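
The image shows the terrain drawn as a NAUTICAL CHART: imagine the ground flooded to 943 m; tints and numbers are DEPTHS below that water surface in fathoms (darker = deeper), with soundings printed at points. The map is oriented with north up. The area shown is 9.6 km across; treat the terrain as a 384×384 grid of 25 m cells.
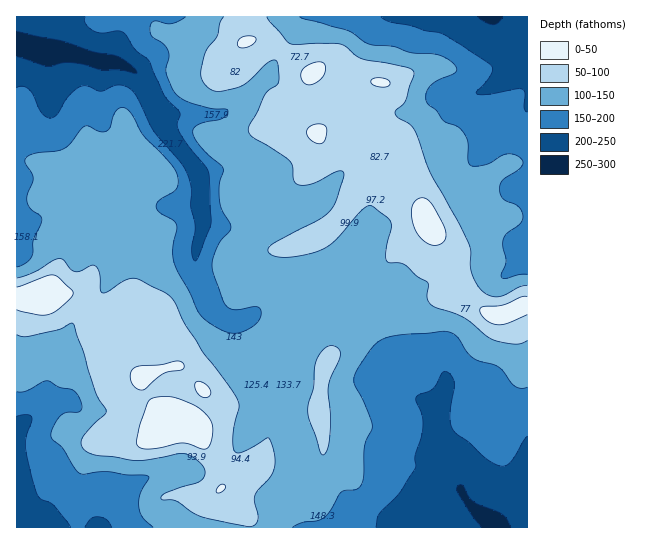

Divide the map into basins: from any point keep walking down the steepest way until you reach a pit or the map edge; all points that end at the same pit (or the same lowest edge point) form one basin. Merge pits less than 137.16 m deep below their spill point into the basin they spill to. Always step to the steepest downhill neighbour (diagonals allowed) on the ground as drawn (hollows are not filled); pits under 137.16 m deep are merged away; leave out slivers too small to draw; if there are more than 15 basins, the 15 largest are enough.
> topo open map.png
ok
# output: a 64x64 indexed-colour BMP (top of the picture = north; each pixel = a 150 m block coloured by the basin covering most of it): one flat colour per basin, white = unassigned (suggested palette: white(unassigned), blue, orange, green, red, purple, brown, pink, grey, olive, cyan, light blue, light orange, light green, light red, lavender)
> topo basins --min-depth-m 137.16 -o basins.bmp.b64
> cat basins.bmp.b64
<image width="64" height="64" href="data:image/bmp;base64,Qk12CAAAAAAAAHYAAAAoAAAAQAAAAEAAAAABAAQAAAAAAAAIAAATCwAAEwsAABAAAAAAAAAA////ALR3HwAOf/8ALKAsACgn1gC9Z5QAS1aMAMJ34wB/f38AIr28AM++FwDox64AeLv/AIrfmACWmP8A1bDFAEREREREREREREREREREQiIiIiIiIiIiIiIiIiIiIiIiRERERERERERERERERERCIiIiIiIiIiIiIiIiIiIiIiJERERERERERERERERERBESIiIiIiIiIiIiIiIiIiIiIkRERERERERERERERERBERESIiIiIiIiIiIiIiIiIiIiRERERERERERERERERBERERESIiIiIiIiIiIiIiIiIiJEREREREREREREREREERERERESIiIiIiIiIiIiIiIiIkREREREREREREREREERERERERIiIiIiIiIiIiIiIiIiREREREREREREREREQRERERERESIiIiIiIiIiIiIiIiJERERERERERERERERBERERERERIiIiIiIiIiIiIiIiIkRERERERERERERERBEREREREREiIiIiIiIiIiIiIiIiREREREREREREREREERERERERESIiIiIiIiIiIiIiIiJEREREREREREREREERERERERERIiIiIiIiIiIiIiIiIkREREREREREREREEREREREREREiIiIiIiIiIiIiIiIiREREREREREREQRERERERERERESIiIiIiIiIiIiIiIiJEREREREREREQRERERERERERERIiIiIiIiIiIiIiIiIkREREREREREQREREREREREREREiIiIiIiIiIiIiIiIiRERERERERERBERERERERERERESIiIiIiIiIiIiIiIiJERERERERERBERERERERERERERIiIiIiIiIiIiIiIiIkREREREREREEREREREREREREREiIiIiIiIiIiIiIiIiRERERERERBERERERERERERERESIiIiIiIiIiIiIiIiJERERERERBEREREREREREREREREiIiIiIiIiIiIiIiIkREREREQRERERERERERERERERESIiIiIiIiIiIiIiIiRERERERBERERERERERERERERERESIiIiIiIiIiIiIiJERERERBEREREREREREREREREREREiIiIiIiIiIiIiIkREREREEREREREREREREREREREREREiIiIiIiIiIiIiREREREQREREREREREREREREREREREREiIiIiIiIiIiJERERERBERERERERERERERERERERERERERIiIiIiIiIkRERERBERERERERERERERERERERERERERESIiIiMzMyRERERBEREREREREREREREREREREREREREREiIiMzMzMRERERERERERERERERERERERERERERERERERESMzMzMxERERERERERERERERERERERERERERERERERERMzMzMzEREREREREREREREREREREREREREREREREREREzMzMzMRERERERERERERERERERERERERERERERERERETMzMzMxERERERERERERERERERERERERERERERERERERMzMzMzERERERERERERERERERERERERERERERERERERMzMzMzMRERERERERERERERERERERERERERERERERERMzMzMzMxEREREREREREREREREREREREREREREREREREzMzMzMzEREREREREREREREREREREREREREREREREREzMzMzMzMREREREREREREREREREREREREREREREREREzMzMzMzMxERERERERERERERERERERERERERERERERETMzMzMzMzERERERERERERERERERERERERERERERERETMzMzMzMzMRERERERERERERERERERERERERERERERETMzMzMzMzMxERERERERERERERERERERERERERERERETMzMzMzMzMzERERERERERERERERERERERERERERERERMzMzMzMzMzMREREREREREREREREREREREREREREREREzMzMzMzMzMxERERERERERERERERERERERERERERERETMzMzMzMzMzERERERERERERERERERERERERERERERETMzMzMzMzMzMRERERERERERERERERERERERERERERERMzMzMzMzMzMxERERERERERERERERERERERERERERERMzMzMzMzMzMzERERERERERERERERERERERERERERERMzMzMzMzMzMzMRERERERERERERERERERERERERERERMzMzMzMzMzMzMxERERERERERERERERERERERERERERMzMzMzMzMzMzMzERERERERERERERERERERERERERERMzMzMzMzMzMzMzMRERERERERERERERERERERERERERETMzMzMzMzMzMzMxERERERERERERERERERERERERERERMzMzMzMzMzMzMzERERERERERERERERERERERERERERETMzMzMzMzMzMzMRERERERERERERERERERERERERETMzMzMzMzMzMzMzMxERERERERERERERERERERERETMzMzMzMzMzMzMzMzMzERERERERERERERERERERERETMzMzMzMzMzMzMzMzMzMRERERERERERERERERERERETMzMzMzMzMzMzMzMzMzMxERERERERERERERERERERETMzMzMzMzMzMzMzMzMzMzERERERERERERERERERERMzMzMzMzMzMzMzMzMzMzMzMREREREREREREREREREREzMzMzMzMzMzMzMzMzMzMzMxERERERERERERERERERETMzMzMzMzMzMzMzMzMzMzMz"/>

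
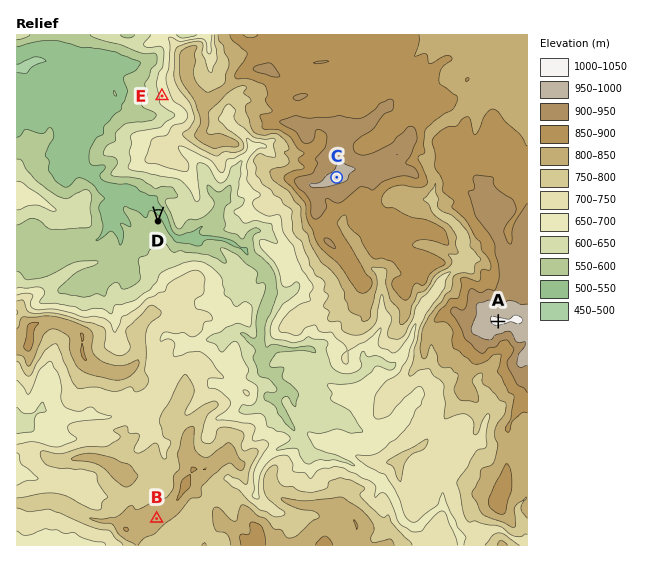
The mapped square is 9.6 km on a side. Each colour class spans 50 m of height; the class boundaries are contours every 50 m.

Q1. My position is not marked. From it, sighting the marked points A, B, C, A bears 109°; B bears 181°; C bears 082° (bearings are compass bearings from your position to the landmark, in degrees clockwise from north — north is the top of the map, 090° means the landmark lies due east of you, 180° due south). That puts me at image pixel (161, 204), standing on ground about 570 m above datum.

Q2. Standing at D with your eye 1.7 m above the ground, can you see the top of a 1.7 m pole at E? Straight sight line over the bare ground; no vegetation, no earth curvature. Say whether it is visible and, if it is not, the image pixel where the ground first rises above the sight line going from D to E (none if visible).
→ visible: false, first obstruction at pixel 159 188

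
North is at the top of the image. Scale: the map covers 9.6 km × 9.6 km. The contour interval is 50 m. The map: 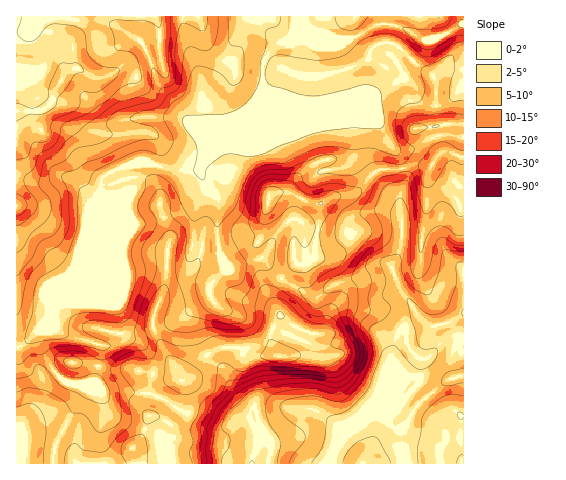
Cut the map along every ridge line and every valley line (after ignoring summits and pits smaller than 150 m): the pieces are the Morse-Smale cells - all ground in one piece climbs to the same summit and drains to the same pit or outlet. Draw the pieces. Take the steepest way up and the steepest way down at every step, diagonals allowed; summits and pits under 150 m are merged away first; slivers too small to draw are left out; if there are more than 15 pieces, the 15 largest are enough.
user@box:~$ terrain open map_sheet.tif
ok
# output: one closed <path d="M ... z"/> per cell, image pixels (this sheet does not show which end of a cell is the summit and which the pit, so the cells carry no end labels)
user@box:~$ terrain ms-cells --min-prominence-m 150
<path d="M463 24l-33 16-21-6-16 21 10 22-8 7-30 14-64 3-30-9-8-5-10 17-17 11-22 22-14 33-26 0-27-8-20 3 3 24-13 5-17-1 0 14-5 13-17 42-12 15-16 38-24 28-10 5 0 115 8 0 0-42 14-17 8-26 22-16 13 0 36 8 10-2 16 3 28 5 11 5 20-23 21-11 14 0 13 10 27-1-7-21 11-20-7-13 0-11 6-11 15-17 9 1 12-6 0-21 4-33 14-7 21-4 23-23 24-1 8-4 21 1 10-14-5-26 28-2z"/><path d="M463 124l-27 2 5 26-10 14-21-1-8 4-24 1-23 23-21 4-14 7-4 33 0 21-12 6-9-1-15 17-6 11 0 11 7 13-11 20 7 21-27 1-13-10-14 0-21 11-20 23-11-5-28-5-16-3-10 2-36-8-13 0-22 16-8 26-14 17 0 42 227 1 8-25 20-15 16-15 7-1 13 2 28 19 21-12 12-3 3-12 11-26 3-28 6-16 5-6 14-6 17 6 13-3 16-9z"/><path d="M463 16l-306 0 3 12 0 17-3 3-20 8-24 17-8 4-9 1-18-10-11 4-19 35-12 5-20-1 0 236 10-4 24-28 16-38 12-15 17-42 5-13 0-14 17 1 13-5-3-24 20-3 27 8 26 0 14-33 22-22 17-11 10-17 8 5 30 9 64-3 10-4 28-17-10-22 16-21 21 6 33-16z"/><path d="M463 315l-15 8-13 3-17-6-14 6-5 6-6 16-3 28-11 26-3 12-12 3-21 12-28-19-13-2-7 1-16 15-20 15-7 24 211 1z"/><path d="M155 16l-138 0-1 94 20 2 12-5 17-33 9-6 4 0 18 10 9-1 8-4 24-17 20-8 3-3 0-17z"/>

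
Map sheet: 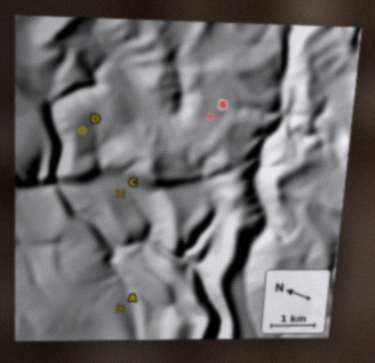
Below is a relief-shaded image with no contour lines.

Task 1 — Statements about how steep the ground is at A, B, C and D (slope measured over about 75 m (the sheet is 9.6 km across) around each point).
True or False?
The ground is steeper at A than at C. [True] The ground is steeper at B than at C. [False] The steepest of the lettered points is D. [False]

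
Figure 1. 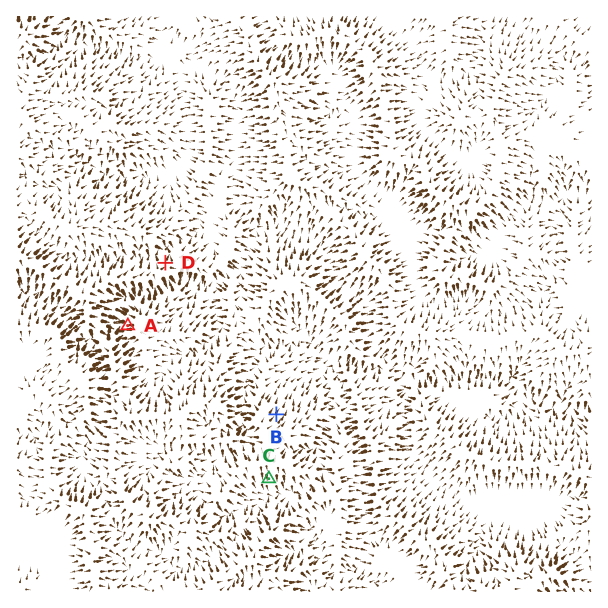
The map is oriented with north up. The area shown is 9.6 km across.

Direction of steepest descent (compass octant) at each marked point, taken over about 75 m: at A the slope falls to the W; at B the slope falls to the NE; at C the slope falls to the S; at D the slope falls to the NE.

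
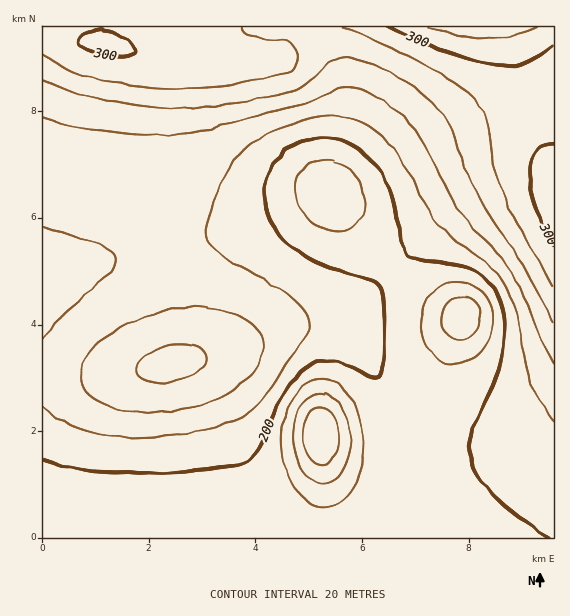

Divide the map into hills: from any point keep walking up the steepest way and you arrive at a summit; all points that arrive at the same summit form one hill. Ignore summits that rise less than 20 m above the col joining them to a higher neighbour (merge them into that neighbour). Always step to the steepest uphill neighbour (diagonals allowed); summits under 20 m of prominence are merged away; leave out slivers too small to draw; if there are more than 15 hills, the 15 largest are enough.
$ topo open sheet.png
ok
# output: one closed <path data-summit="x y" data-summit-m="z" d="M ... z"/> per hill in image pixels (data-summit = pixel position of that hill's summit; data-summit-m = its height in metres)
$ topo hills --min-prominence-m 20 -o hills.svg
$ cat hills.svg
<path data-summit="172 364" data-summit-m="264" d="M329 190l-46 23-51 18-116 26-48 14-26 12 1 232 30 7 32 16 217-1 1-80-2-22 63-13 15-5 13-10 19-26 31-62-2-4-36-20-20-16-34-35z"/><path data-summit="484 27" data-summit-m="332" d="M553 26l-236 1 2 10 19 31 5 19 0 29-13 55 0 21 40 52 34 35 32 24 26 14-31 64-19 26-13 10-15 5-63 13 2 22 0 81 231-1z"/><path data-summit="99 43" data-summit-m="302" d="M316 26l-273 0-1 255 74-24 116-26 51-18 45-22 3-27 12-48 0-29-5-19-19-31z"/>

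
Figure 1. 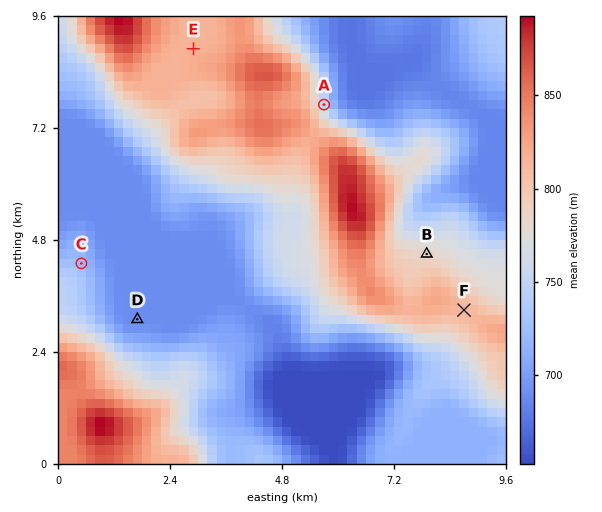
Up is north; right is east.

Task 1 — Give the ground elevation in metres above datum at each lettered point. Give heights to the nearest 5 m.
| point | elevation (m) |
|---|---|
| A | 750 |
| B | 785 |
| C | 725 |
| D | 690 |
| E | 815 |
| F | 815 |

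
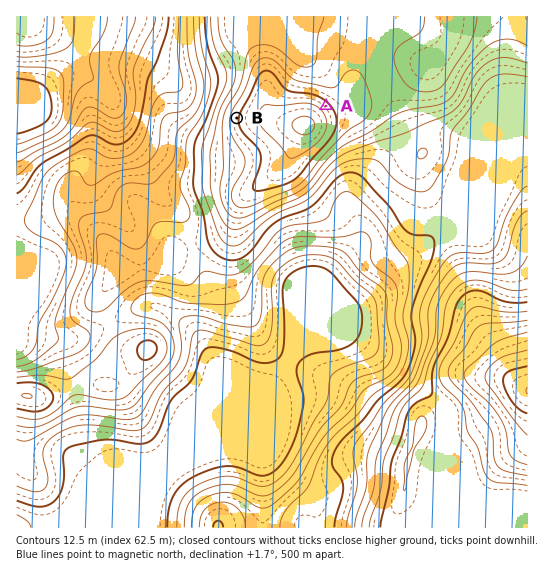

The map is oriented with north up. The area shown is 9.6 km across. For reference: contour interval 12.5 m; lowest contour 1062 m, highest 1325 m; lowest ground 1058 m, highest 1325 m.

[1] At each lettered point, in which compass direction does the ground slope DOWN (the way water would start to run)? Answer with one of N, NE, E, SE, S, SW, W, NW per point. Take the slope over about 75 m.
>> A NE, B W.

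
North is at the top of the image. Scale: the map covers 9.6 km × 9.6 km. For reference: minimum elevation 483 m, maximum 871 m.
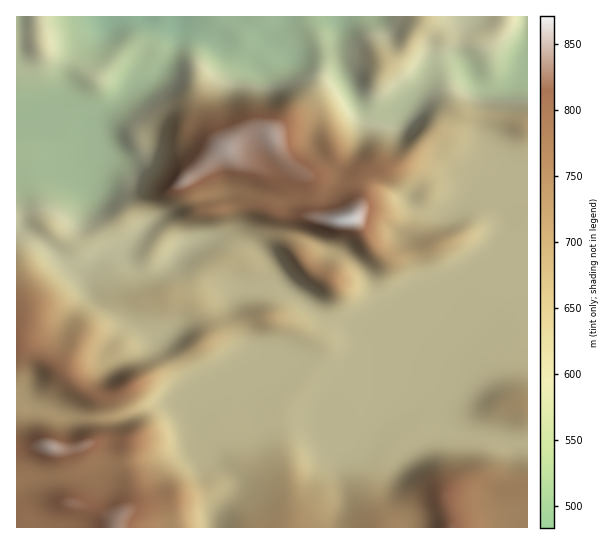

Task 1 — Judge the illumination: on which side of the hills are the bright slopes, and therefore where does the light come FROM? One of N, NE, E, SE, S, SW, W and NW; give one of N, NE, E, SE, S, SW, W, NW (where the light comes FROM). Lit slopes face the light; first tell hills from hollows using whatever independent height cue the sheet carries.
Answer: E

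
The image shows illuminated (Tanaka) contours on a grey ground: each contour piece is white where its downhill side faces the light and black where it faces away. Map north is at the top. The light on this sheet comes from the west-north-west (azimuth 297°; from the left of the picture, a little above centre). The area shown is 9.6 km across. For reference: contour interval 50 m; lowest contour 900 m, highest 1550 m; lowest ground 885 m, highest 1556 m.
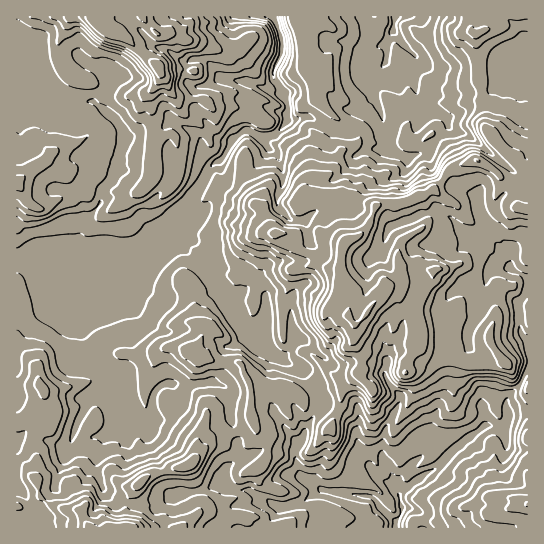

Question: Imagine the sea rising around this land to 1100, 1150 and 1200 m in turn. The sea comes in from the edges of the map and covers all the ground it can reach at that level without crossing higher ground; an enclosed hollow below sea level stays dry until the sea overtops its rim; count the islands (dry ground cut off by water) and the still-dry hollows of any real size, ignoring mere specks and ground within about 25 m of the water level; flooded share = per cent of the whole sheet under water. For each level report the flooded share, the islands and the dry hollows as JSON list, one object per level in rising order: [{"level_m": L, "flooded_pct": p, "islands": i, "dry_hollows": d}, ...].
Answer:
[{"level_m": 1100, "flooded_pct": 20, "islands": 0, "dry_hollows": 0}, {"level_m": 1150, "flooded_pct": 33, "islands": 0, "dry_hollows": 0}, {"level_m": 1200, "flooded_pct": 46, "islands": 0, "dry_hollows": 0}]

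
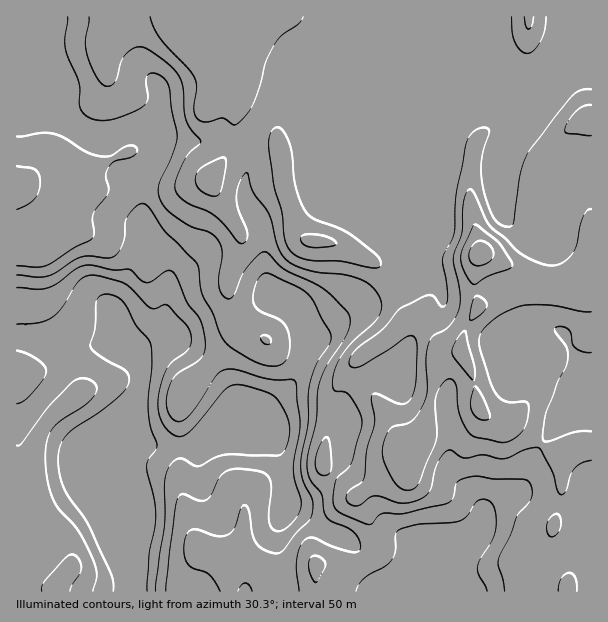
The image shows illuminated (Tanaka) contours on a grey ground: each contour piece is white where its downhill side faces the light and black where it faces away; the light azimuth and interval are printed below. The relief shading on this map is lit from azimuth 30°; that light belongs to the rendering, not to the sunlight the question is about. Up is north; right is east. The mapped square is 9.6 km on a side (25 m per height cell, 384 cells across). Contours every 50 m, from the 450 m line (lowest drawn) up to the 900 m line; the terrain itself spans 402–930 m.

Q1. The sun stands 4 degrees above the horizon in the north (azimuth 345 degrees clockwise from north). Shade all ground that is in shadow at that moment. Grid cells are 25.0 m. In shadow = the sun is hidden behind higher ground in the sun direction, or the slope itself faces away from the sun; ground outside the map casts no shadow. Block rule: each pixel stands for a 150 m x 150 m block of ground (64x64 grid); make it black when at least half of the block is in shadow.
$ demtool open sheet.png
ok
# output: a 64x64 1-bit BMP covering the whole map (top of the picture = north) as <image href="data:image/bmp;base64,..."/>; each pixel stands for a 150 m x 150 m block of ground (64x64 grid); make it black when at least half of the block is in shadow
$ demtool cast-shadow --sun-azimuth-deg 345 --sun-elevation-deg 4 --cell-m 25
<image width="64" height="64" href="data:image/bmp;base64,Qk0+AgAAAAAAAD4AAAAoAAAAQAAAAEAAAAABAAEAAAAAAAACAAATCwAAEwsAAAIAAAAAAAAA////AAAAAAADgAAAAf/gAAOAAAAB/+AAAAAAAAP/4AAAAAAAA//gGAAAAAAH/+AcAAAAAA//+B8AAAAAH///DgAAAAA///+AAAAAAB///8AAAAAID///wAAAAADh///gA4AAAOB//+AHwAAAYB//4w/ACAAAD//nD+AcAAAP/8cP8D4EAAf/wx/wfh4AAz/AD/j/PgACP+AP/P/+AAA/4Af8f/8AAABwA/w//gABgHAM/h/+AAGAMA5+D/4MAYAAH/4H/w+BwwAf/gP+B8HHAB/+A/5D4Y+BP/8B/vHwH4M//8DA+HAfj///4AH8MD+////wAf4AP/////gD/wAf////2D//gA/////A//+AD4D//8D//4AfwP//wP//gD/D//v8//+APwP/+f///wA8AP/4///8AAgAD/x/ceAAAAABDn8AAAAAAAAO/wAAAAAAAD7/AAAAAAAAfv8QAAAAAAA+f4AAAAAAAAQPwAAAAAAAAAHAAAAAAAAAAcAAAAgwAAAAwAAACBEAAADgAAAcDwAABGAAAAwPAAAOYAAADgcAeB5gAAAAAwD4DvAAAAAAAHwAcAAAAAAAO8BwAAAAAAA34DgAAAAgAC/gHAAAAHAAD+AeAAAAcAAf4A4AAADwAB/ADwAAAPAAH4AfAAAA8AAeAB+AAADwAAwADwAAAHAAAAAGAAAAIA=="/>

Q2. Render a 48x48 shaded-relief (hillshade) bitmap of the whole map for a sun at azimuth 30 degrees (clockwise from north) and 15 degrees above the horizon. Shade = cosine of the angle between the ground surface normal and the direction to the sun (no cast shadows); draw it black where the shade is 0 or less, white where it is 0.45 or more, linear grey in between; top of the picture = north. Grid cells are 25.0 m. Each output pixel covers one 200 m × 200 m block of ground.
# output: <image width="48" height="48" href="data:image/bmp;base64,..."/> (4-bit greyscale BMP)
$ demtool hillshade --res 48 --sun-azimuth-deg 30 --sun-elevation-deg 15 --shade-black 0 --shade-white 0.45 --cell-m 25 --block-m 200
<image width="48" height="48" href="data:image/bmp;base64,Qk32BAAAAAAAAHYAAAAoAAAAMAAAADAAAAABAAQAAAAAAIAEAAATCwAAEwsAABAAAAAAAAAAAAAAABEREQAiIiIAMzMzAERERABVVVUAZmZmAHd3dwCIiIgAmZmZAKqqqgC7u7sAzMzMAN3d3QDu7u4A////AJmZmazJVWd4iIiIZGiZiIiZmZh1R6h5zJqZms3JZVZ4iIiIZWmZmIiZmZh1WKmKzJqprO7IZVZ4iIiadou7qHiZmZiHeaiKy5mZvv2oZlZ4mZm7mL7clomZmZmIiZd4mZmZv/yYdlaKqprMqs2nVZqIiIiIiId4iJmJ39uYdkaruZrMu6hCJpdWZniHeIeJmJmK7smIdUe7qJq7mXQhNmMjRWiHaIiZmZic7aiIZEi7mJq6ljI0Z0IjVoh1aIiImYit25iHZFm7mKu6gwJol0NGiZhlZ4d4mYi9yYiHZnq6ms3bcgOKllVoqoZVVnZomYm8qYiHd5u6rN7cczaZdVaJmGVUVmVnh4m7mYiIiImqrMzLdFiYdmeJmGVERVZ4h5mpiIiZh1aJmamZdViYd3iaqXUzRWiaqomYdniIdCNomZmYZFeYd3q6unQ0Z4mqu4mYZmeIYyNomZmYU0aIZYu6umNYq6qpmYmZh3d3ZDV4iZmGREV3Vay5qWWM3bqZmIiZmZiIdViYiHZURVZ2WLuYiGau7LqZmYmZqruphnm6hkIiRmdlaamGZla+yqqZmaqqvMy5h4u6hTIjV3d2aImGVkbNqZmZmLu7u7uph5u5dTM1iYiIh3h1Z2nsmYiZh7qqqqmZh4mGVUVpupiJqYd1eZvamYmqh4iIiZmYdnZURWes24Zoq6h2m6qYiIqod2Z3iZmXVWUzRYve2nRXmpmIq5h2d3d1VWZ4mZmFRWQzRpzcuFRXiHiquod4d2VUVWZniYdTNmRERpu6hTNXZViqqWWamHZniDNGd1MSNmVVZ5qWMRJFQ1iqp0R4h3eJmQE0VBATVmVWeIhzAAIzI3qqliJFZ5u6hzRVQgFGeHVWd3dRAAIiSLuZhjNHrO7Ll3d3VEaImGVWZWdiATVYvcqZiGad/+yql5iId4mpl1RVRHlzNpve7KmZmHff/qmYh4iJmaqphTRENJtzWt/+uZmZmFbf+nmYd4iZmZmYZDNDN7pUa+26mZmZl1bvyImYiIiZqZiIZDQzSbdEfMqZmZmZmGjul4mYeJmZqpmYdmVVepdWnKmZmZmZmHnch4iHeamZqpmYh4d4mpdnm6mZmZmZmHnLh4iHm6qqqqmIiIiKuphnm5mZmZmZmHiqmIh5qru7u6mZmYiaqphnq5mZmZmZmXiZmJmIh7u7upmZqYd3iIh4u5mZmZmZmYmpiJmXZaqqmYiJmXU0V4iKupmZmZmZmYm6mZmYZZmZh3d4iHQkZ3iauZmZmZmZmZmrqZmZiJmZh2Z4iHRHmIiaqZmZmZmZmZmZmZmaq5mZh2Z5mXRYmJmZmZmZmZmZmZmZmZmZvJmZhlaamFNImJqZmZmZmZmZmZmZmYmZq5mYdVeZhSFYmZmZmZmZmZmZmZmZmHiZmpmYZWiIYxN5mYiYmImZmZmZmZmZhleYiJmYZnh2U0eZmHeIiImZmZmZmZmZhFeYeZmYd3d3ZXmZmHd4d4iZmZmZmZmZdGmYmpmYh3d3ZomZiHd3eImZmZmZmZmYdWmpqg=="/>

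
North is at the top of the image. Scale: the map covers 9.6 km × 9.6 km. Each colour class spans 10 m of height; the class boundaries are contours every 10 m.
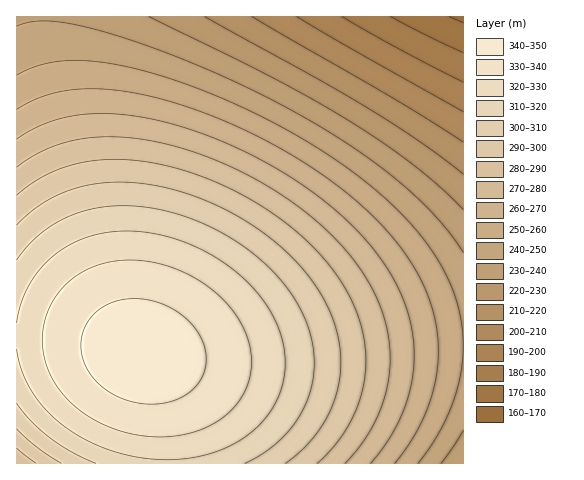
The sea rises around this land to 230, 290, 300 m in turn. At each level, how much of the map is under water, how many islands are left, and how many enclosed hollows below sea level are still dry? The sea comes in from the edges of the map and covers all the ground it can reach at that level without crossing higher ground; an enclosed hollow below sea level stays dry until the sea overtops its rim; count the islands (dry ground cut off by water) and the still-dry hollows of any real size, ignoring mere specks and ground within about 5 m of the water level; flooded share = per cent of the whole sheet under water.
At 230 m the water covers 13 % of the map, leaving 0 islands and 0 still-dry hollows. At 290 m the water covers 54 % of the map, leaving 0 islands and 0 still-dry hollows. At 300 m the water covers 61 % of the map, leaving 0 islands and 0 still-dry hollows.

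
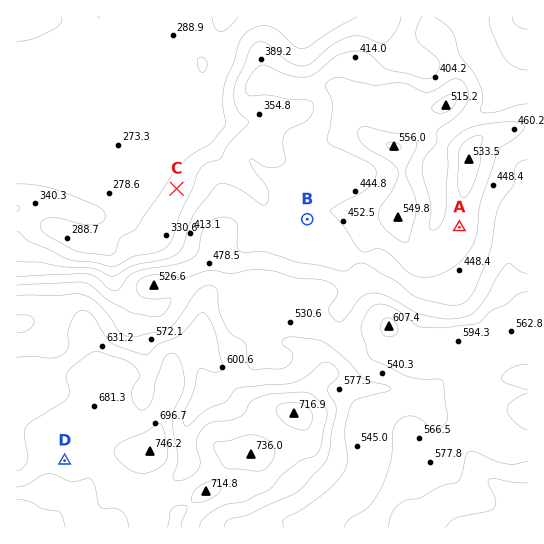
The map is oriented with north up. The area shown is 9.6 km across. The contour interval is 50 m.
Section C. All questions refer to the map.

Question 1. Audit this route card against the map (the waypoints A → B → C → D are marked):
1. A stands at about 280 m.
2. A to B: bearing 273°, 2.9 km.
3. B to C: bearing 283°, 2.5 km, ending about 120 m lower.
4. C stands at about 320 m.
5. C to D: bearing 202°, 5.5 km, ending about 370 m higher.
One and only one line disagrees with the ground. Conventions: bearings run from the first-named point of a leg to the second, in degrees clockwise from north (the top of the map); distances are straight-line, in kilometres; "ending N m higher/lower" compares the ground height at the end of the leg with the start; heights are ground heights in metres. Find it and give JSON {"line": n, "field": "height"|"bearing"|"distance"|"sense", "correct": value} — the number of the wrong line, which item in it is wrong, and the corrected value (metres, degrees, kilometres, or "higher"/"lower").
{"line": 1, "field": "height", "correct": 490}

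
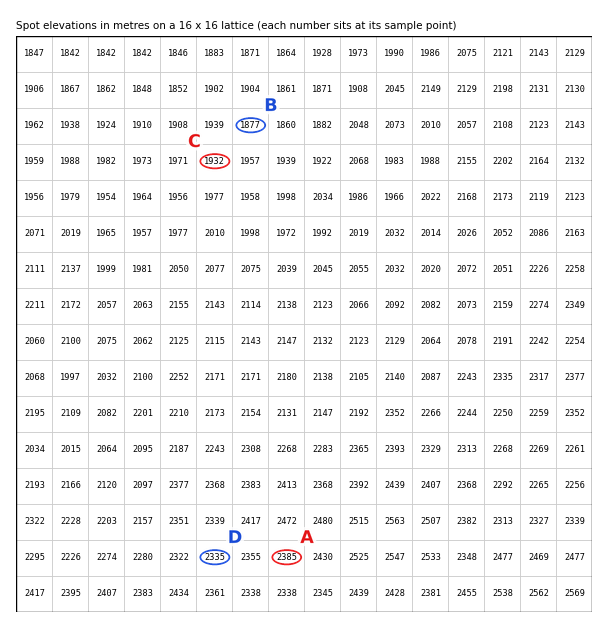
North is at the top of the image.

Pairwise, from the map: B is lower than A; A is higher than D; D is higher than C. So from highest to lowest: A D C B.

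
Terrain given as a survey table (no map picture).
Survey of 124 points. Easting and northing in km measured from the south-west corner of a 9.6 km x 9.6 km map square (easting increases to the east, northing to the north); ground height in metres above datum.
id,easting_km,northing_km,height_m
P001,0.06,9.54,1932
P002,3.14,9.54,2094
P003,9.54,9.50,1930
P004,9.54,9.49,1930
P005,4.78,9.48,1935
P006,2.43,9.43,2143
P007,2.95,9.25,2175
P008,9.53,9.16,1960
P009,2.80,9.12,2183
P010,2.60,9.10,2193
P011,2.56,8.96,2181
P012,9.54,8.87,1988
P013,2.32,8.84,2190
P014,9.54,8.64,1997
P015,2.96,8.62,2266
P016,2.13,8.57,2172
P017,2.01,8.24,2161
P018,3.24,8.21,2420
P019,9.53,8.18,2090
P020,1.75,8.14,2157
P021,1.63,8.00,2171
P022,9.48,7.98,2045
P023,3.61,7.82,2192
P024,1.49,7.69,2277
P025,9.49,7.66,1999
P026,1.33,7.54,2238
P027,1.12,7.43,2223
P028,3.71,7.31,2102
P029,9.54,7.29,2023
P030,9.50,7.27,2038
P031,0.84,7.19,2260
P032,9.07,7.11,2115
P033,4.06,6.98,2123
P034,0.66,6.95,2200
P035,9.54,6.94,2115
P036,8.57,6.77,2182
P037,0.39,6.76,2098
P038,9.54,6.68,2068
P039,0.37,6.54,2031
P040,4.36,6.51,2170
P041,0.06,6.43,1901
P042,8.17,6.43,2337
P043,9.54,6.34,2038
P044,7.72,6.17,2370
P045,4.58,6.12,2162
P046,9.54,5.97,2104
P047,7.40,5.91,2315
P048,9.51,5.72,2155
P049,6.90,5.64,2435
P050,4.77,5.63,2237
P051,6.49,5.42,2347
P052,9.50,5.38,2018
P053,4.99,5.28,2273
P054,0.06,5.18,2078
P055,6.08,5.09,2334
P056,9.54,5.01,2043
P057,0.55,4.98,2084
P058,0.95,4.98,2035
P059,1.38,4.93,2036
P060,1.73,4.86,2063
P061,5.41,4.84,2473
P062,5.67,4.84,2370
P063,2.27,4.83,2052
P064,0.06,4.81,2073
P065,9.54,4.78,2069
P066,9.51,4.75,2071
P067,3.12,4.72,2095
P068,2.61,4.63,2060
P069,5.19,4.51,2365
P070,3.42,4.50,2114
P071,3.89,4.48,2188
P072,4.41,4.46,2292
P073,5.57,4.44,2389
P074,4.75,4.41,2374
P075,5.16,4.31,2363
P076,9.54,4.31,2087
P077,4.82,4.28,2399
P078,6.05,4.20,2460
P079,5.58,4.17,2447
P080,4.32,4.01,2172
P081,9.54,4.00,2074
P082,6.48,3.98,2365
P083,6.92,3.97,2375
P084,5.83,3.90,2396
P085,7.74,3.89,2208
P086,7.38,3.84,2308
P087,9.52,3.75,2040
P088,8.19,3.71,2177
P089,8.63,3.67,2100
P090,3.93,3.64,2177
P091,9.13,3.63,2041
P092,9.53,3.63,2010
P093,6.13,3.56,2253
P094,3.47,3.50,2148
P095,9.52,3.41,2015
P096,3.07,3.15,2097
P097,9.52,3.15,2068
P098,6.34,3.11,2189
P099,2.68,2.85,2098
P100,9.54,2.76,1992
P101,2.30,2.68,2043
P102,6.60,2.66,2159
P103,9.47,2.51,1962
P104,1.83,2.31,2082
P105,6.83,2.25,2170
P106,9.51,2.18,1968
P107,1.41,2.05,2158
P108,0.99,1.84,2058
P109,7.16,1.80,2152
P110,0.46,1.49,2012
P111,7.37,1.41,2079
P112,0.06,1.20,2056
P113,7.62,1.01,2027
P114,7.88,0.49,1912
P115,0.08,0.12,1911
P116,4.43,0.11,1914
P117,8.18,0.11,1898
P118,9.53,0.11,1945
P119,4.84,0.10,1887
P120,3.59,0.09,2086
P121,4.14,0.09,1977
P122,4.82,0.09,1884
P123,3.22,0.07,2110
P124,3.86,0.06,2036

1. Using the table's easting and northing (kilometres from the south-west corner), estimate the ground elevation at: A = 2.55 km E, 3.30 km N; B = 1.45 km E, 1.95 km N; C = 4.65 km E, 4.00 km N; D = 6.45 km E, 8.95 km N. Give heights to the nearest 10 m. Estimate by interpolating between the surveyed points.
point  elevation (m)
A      1990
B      2190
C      2270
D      1940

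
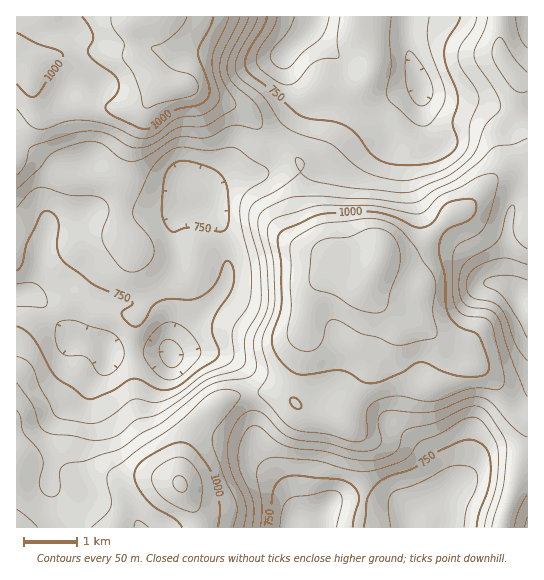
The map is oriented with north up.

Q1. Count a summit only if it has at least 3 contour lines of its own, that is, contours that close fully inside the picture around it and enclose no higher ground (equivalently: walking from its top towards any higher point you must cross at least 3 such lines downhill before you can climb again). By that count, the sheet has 1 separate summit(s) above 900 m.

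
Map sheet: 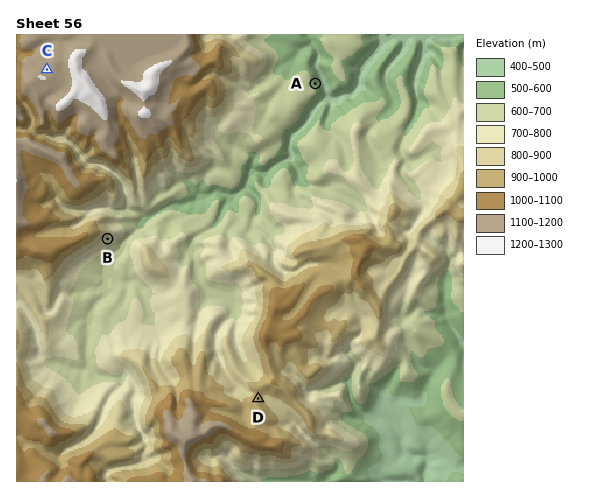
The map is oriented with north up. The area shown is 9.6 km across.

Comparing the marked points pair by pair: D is above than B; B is below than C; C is above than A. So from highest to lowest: C D B A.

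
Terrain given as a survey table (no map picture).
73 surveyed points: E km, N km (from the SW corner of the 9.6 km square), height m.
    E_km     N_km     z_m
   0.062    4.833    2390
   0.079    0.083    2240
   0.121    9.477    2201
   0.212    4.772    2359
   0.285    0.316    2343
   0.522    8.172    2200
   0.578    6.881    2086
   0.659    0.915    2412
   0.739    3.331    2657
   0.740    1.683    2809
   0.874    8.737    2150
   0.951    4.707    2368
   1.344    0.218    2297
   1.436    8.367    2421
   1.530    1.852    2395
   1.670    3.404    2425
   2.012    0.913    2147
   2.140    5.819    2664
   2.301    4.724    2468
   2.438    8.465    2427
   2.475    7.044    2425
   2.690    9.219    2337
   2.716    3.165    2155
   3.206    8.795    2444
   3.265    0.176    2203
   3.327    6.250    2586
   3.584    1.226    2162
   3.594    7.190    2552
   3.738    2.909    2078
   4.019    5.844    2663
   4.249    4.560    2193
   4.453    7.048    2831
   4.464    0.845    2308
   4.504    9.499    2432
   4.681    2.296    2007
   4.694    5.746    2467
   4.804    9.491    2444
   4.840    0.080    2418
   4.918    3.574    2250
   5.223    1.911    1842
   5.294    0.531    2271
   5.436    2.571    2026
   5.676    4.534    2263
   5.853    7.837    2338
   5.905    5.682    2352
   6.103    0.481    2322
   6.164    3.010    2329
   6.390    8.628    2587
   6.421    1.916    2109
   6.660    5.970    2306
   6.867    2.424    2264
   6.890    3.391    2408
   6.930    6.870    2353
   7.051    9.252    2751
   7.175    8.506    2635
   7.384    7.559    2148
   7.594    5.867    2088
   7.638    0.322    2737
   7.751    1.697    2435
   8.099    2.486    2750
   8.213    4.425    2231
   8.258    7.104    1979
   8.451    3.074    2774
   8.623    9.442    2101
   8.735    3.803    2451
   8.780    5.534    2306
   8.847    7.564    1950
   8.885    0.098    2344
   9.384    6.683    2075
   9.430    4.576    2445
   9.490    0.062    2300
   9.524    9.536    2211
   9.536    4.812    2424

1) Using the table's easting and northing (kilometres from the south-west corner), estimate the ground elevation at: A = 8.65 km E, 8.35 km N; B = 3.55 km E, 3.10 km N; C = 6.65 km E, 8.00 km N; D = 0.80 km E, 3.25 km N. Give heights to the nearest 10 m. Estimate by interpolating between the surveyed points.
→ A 2030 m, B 2080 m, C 2480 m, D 2610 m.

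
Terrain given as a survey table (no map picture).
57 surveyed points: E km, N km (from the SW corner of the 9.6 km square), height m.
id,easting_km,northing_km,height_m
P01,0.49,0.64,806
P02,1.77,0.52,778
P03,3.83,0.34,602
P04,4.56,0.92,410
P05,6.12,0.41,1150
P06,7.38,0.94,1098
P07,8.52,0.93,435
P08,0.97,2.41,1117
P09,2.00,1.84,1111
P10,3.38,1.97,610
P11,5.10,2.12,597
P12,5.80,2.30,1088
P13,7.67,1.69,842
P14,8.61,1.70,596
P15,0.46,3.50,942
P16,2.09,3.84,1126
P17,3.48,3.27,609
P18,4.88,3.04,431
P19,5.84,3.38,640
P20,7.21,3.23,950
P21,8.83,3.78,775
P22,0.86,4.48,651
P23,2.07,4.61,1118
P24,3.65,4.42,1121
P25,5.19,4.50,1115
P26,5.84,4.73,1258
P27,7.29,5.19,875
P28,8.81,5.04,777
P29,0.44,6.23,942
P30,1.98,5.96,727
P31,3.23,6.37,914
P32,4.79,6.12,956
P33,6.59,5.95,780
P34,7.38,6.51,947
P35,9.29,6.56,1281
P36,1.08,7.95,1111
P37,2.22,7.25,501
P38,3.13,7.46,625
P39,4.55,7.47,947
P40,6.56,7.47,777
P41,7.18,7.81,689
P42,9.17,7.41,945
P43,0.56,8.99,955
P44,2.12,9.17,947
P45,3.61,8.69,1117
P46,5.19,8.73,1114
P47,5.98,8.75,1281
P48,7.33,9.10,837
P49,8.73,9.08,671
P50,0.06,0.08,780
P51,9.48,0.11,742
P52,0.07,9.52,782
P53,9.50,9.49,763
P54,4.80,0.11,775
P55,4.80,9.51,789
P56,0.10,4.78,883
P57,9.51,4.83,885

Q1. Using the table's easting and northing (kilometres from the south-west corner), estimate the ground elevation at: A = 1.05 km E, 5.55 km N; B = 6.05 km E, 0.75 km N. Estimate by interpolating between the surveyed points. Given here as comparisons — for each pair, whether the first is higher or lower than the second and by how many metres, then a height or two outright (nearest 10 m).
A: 490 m lower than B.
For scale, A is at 630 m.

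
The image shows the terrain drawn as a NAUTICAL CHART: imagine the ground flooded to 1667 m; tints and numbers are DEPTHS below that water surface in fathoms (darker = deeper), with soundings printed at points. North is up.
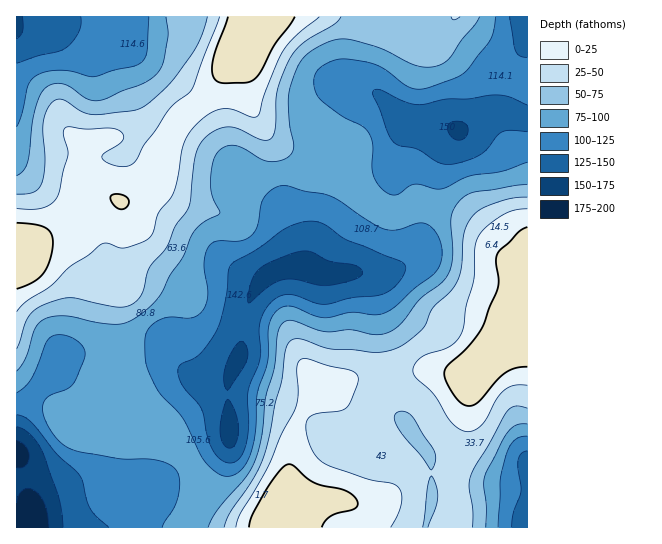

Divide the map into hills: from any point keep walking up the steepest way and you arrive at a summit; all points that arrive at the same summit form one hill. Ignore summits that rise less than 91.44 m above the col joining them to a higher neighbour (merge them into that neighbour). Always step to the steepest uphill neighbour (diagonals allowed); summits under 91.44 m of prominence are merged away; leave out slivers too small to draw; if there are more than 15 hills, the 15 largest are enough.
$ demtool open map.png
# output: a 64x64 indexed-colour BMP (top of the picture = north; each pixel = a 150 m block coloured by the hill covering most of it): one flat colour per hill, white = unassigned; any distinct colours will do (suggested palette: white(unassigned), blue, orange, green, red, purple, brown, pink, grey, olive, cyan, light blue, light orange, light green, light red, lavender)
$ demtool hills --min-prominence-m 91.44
<image width="64" height="64" href="data:image/bmp;base64,Qk12CAAAAAAAAHYAAAAoAAAAQAAAAEAAAAABAAQAAAAAAAAIAAATCwAAEwsAABAAAAAAAAAA////ALR3HwAOf/8ALKAsACgn1gC9Z5QAS1aMAMJ34wB/f38AIr28AM++FwDox64AeLv/AIrfmACWmP8A1bDFABEzMzMzMzMzMzMzMzMzMzMzMzMzMzMzMzMyIiIiIiIiETMzMzMzMzMzMzMzMzMzMzMzMzMzMzMzMzMiIiIiIiIRMzMzMzMzMzMzMzMzMzMzMzMzMzMzMzMzMyIiIiIiIhERMzMzMzMzMzMzMzMzMzMzMzMzMzMzMzMzIiIiIiIiEREREzMzMzMzMzMzMzMzMzMzMzMzMzMzMzMiIiIiIiIREREREREREREzMzMzMzMzMzMzMzMzMzMzMyIiIiIiIhERERERERERERMzMzMzMzMzMzMzMzMzMzMzIiIiIiIiERERERERERERERMzMzMzMzMzMzMzMzMzMzMiIiIiIiIRERERERERERERERMzMzMzMzMzMzMzMzMzMyIiIiIiIhERERERERERERERETMzMzMzMzMzMzMzMzMyIiIiIiIiERERERERERERERERETMzMzMzMzMzMzMzMzIiIiIiIiIREREREREREREREREREzMzMzMzMzMzMzMzIiIiIiIiIhERERERERERERERERETMzMzMzMzMzMzMzIiIiIiIiIiERERERERERERERERERMzMzMzMzMzMzMzIiIiIiIiIiIREREREREREREREREREzMzMzMzMzMzMzIiIiIiIiIiIhERERERERERERERERETMzMzMzMzMzMzMiIiIiIiIiIiERERERERERERERERERMzMzMzMzMzMzMiIiIiIiIiIiIREREREREREREREREREzMzMzMzMzMzMyIiIiIiIiIiIhERERERERERERERERETMzMzMzMzMzMzIiIiIiIiIiIiERERERERERERERERERMzMzMzMzMzMzMiIiIiIiIiIiIRERERERERERERERERETMzMzMzMzMzMyIiIiIiIiIiIhERERERERERERERERERMzMzMzMzMzMzIiIiIiIiIiIiEREREREREREREREREREzMzMzMzMzMzMiIiIiIiIiIiIRERERERERERERERERETMzMzMzMzMzMyIiIiIiIiIiIhERERERERERERERERERMzMzMzMzMzMyIiIiIiIiIiIiEREREREREREREREREREzMzMzMzMzMzIiIiIiIiIiIiIRERERERERERERERERERMzMzMzMzMzMiIiIiIiIiIiIhEREREREREREREREREREzMzMzMzMzMyIiIiIiIiIiIiERERERERERERERERERETMzMzMzMzMzIiIiIiIiIiIiIREREREREREREREREREREzMzMzMzMzMiIiIiIiIiIiIhERERERERERERERERERETMzMzMzMzMyIiIiIiIiIiIiEREREREREREREREREREREzMzMzMzMyIiIiIiIiIiIiIRERERERERERERERERERERETMREREREREiIiIiIiIiIhEREREREREREREREREREREREREREREREREiIiIiIiIiERERERERERERERERERERERERERERERERESIiIiIiIiIRERERERERERERERERERERERERERERERERIiIiIiIiIhEREREREREREREREREREREREREREREREREiIiIiIiIiEREREREREREREREREREREREREREREREREiIiIiIiIiIRERERERERERERERERERERERERERERERESIiIiIiIiIhERERERERERERERERERERERERERERERESIiIiIiIiIiERERERERERERERERERERERERERERERERIiIiIiIiIiIREREREREREREREREREREREREREREREREiIiIiIiIiIhEREREREREREREREREREREREREREREREiIiIiIiIiIiERERERERERERERERERERERERERERERESIiIiIiIiIiIRERERERERERERERERERERERERERERERIiIiIiIiIiIhEREREREREREREREREREREREREREREREiIiIiIiIiIiERERERERERERERERERERERERERERERESIiIiIiIiIiIREREREREREREREREREREREREREREREREiIiIiIiIiIhERERERERERERERERERERERERERERERESIiIiIiIiIiERERERERERERERERERERERERERERERERIiIiIiIiIiIREREREREREREREREREREREREREREREREREREREiIiIhERERERERERERERERERERERERERERERERERERERIiIhERERERERERERERERERERERERERERERERERERERERERERERERERERERERERERERERERERERERERERERERERERERERERERERERERERERERERERERERERERERERERERERERERERERERERERERERERERERERERERERERERERERERERERERERERERERERERERERERERERERERERERERERERERERERERERERERERERERERERERERERERERERERERERERERERERERERERERERERERERERERERERERERERERERERERERERERERERERERERERERERERERERERERERERERERERERERERERERERERERERERERERERERERERERERERERERERERERERERERERERERERERERERERERERERERERERERERERERERERERERERERERERERERERERERERERERERERERERERERERERERERERERERERERERERERERERERERERERER"/>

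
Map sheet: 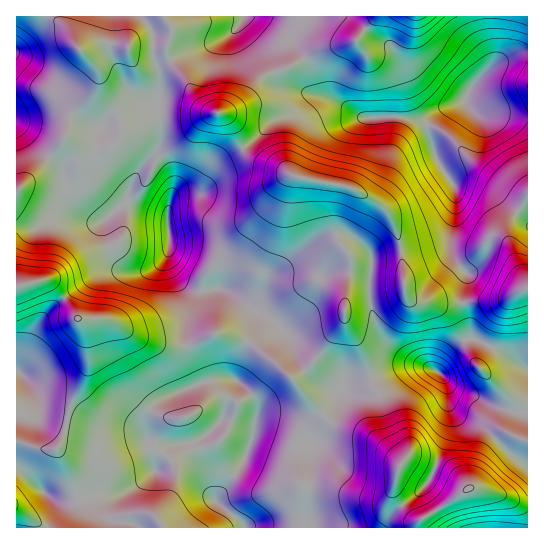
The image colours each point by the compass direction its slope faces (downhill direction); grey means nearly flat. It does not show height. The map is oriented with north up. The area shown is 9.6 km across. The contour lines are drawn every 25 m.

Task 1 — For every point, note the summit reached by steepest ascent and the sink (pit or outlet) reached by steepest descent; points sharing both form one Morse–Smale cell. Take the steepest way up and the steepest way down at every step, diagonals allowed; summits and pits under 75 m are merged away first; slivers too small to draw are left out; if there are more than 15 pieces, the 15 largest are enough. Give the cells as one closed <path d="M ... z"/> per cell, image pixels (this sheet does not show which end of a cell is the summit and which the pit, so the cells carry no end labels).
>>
<path d="M59 16l-43 1 0 108 29 30 14 11 10 33 17 18 8 4 8 0 20-16 7-1 0-3 1 4 3-1 1 3 1-2 8 6 22 4 3 4 1 14-1 28 8 16 10 10 8 4 9 1 22-3 21 15 10 10 0 9-7 19 42 35 8-2 16-14 29-40 1-27 6-35-12-17-4-12 0-24 4-20-2-2-39-7-47-20-8-8-14-30-7-6-13-2-13-12-11-20-14-17-5-15-27 1-38-5-16 6-6 0z"/><path d="M474 339l-9 1-7 4-13 13-8 15-11-5-16-2-60 18-13 12-4 10-27 23-8 0-23-8-13 0-7 4 2-9-1-12-4-8-19-16-15 0-27 8-32 13-10 10-4 9 0 14 7 20 3 18-13 12-20 10-20 0-15 6-24 2-8-1-9-5-21-22-8-4-1 40 11 7 6 6 2 6 382 0 3-7-7-4-12-11-6-12 0-12 4-15 8-10 39 14 12 8 8 9 4 0 10-30 14-19 12-7 15 7 7 0 0-69-23-17z"/><path d="M254 16l-90 1 8 12-5 16 0 8 4 9 14 17 11 20 9 9 6 4 11 1 7 6 14 30 8 8 47 20 51 10 29 16 11 11 4 8 8 28 3 39 4 9 5 3 18 0 11 3 57-3 29-15-1-169-16-2-30 0-7-3-8-11-20 6-23 14-20-4-41 0-17-12-27-10-5-8-4-18-12-20-15-16z"/><path d="M343 185l-4 0-2 5-2 16 0 24 4 12 12 17-6 35-1 27-29 40-10 10-11 6-8-4-32-28-6-2-12 28-1 8 17 16 4 8 1 12-2 9 7-4 13 0 23 8 8 0 27-23 4-10 13-12 60-18 16 2 11 5 8-15 13-13 11-5 12 2 24 12 21 16 2 0-1-82-28 14-30 0-15 3-41-3-8-7-5-51-11-29-15-14z"/><path d="M17 125l0 162 30-7 16 15 15 24 27 0 32 18 21 7 16 3 13-2 28-12 34 9 7-19 0-9-3-4-28-21-26 3-13-5-13-14-5-12-1-8-10 14-8 4-16 1-7-3-10-10-5-10-7-20 0-8-10 0-8-4-14-14-5-9-4-20-4-8-14-11z"/><path d="M105 319l-25 0 7 15 1 33-4 12-13 24-6 27-6 16-5 3-11 0-24-8-3 1 0 27 9 4 21 22 9 5 26 0 21-7 20 0 27-16 6-6-3-18-7-20 0-14 4-9 10-10 32-13 27-8 16 1 6-19 8-16-1-4-32-8-28 12-22 0-28-8z"/><path d="M490 16l-235 1 27 16 15 16 12 20 4 18 5 8 27 10 17 12 41 0 20 4 23-14 19-6 8-16 20-22 2-13-4-16z"/><path d="M47 280l-24 4-7 3 0 84 8 6 7 16-4 12-6 7-5 2 0 27 21 7 17 1 5-3 4-8 8-35 16-30 1-28-5-23-7-5-19-28z"/><path d="M506 432l-12 7-9 10-8 16-7 23-4 0-17-16-34-13-8-2-6 6-5 12-1 19 6 12 12 11 8 2-4 4 1 5 110-1 0-86z"/><path d="M527 16l-36 1 0 17 4 25-4 8-18 18-6 10-2 6 9 11 7 3 47 2z"/><path d="M158 105l-12 7-33 8-13 9-5 25 1 8 4 8 25 23 2 6 8-21 8-12 14-15 3-6z"/><path d="M129 204l-7 1-17 14-1 10 12 30 10 10 7 3 16-1 8-4 11-14 0-34-5-4-20-4z"/><path d="M163 16l-102 0-1 2 19 31 6 0 16-6 38 5 24 0 4-2 5-15-3-8z"/><path d="M18 372l-2 1 1 40 4-1 6-7 4-12-4-12z"/><path d="M17 509l-1 18 18 1-1-6z"/>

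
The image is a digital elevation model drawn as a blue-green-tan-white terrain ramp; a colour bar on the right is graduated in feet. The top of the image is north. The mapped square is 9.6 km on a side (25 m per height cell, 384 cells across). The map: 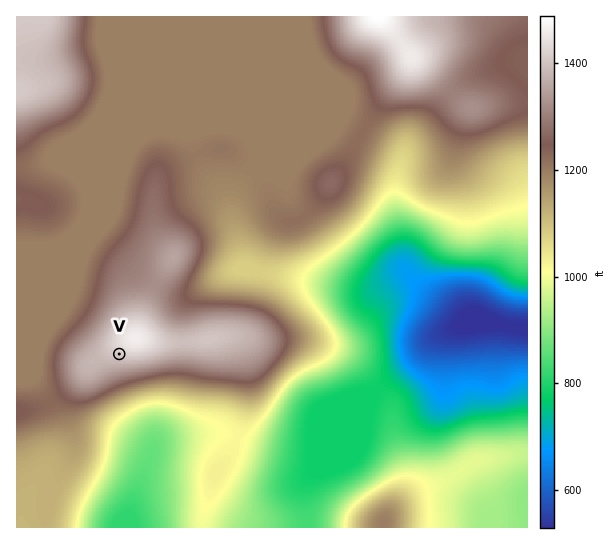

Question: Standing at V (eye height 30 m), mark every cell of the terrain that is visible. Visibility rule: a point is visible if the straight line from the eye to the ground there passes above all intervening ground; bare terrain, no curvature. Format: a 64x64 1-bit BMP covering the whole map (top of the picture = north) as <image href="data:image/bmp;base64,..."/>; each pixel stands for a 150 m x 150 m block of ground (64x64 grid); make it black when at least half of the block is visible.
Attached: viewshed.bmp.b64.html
<image width="64" height="64" href="data:image/bmp;base64,Qk0+AgAAAAAAAD4AAAAoAAAAQAAAAEAAAAABAAEAAAAAAAACAAATCwAAEwsAAAIAAAAAAAAA////AAAAAAD///////wAH////9///gA/////z//+AD/////Af/8AP////+Af/44f////4A///hj////wD///8P////AH///w////+AP////////4Af////////gAH////////AAD///////8AAAA//////wAAAAD/////AAAAAD4/H/8AAAAAOD4P/wAAAAAwPw/+AAAAADA/j/4AAAAAMH///gAAAAAwf///AAAAADB///8AAAAAOH///wAAAAA8f+/+AAAAAD//wfwAAAAAP/8A+AAAAAA//gAgAAAAAD/+AAAAAAAAP/4AAAAAAAA//wAAAAAAAD//gAAAAAAAP//8AAAAAAA///4AAAAAAD///wAAAAAAP//+AAQAAAA///gAP8AAAD//8AB/8AAgP//wAP/wA/////AB//A/////+Af/8H/////4B//gP/////wH/+A//////Af/4D/////+A//AP/////8D/4Af4f//94f/gA/g///D///AD////8P///AP////w////Af////j///+B/////////+P//////////////////////B/////////wD////////+AH////////wAP///////+AAwf//////gAPg//////8AA+D//////gAD+f/////8AAP///////wAA///////+AAH///////wAAQ=="/>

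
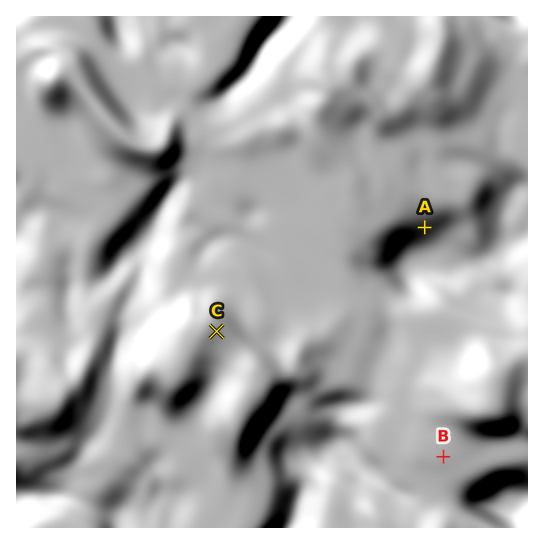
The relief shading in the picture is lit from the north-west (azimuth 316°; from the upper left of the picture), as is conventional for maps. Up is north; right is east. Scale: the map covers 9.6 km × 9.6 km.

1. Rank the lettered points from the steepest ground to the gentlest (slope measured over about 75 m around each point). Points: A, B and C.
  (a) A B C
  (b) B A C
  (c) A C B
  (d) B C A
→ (c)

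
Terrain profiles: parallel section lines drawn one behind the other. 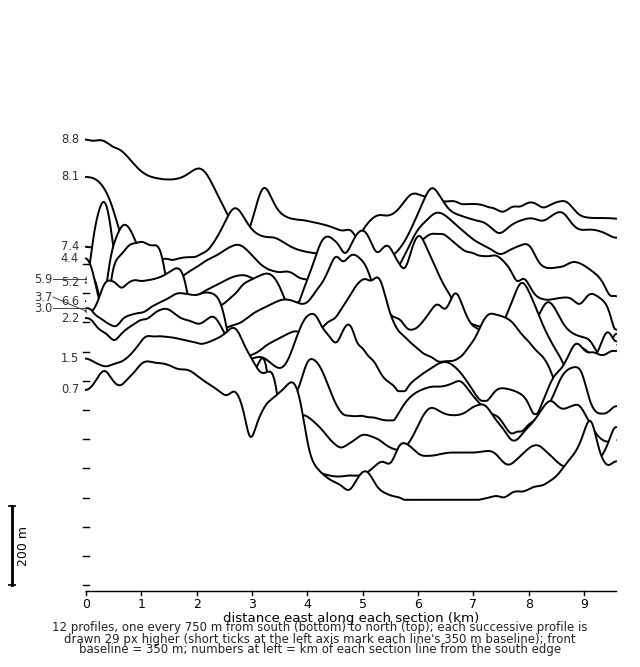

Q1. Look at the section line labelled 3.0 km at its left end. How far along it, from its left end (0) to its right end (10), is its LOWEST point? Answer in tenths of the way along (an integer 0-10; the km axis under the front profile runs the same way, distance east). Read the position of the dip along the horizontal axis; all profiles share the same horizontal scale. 8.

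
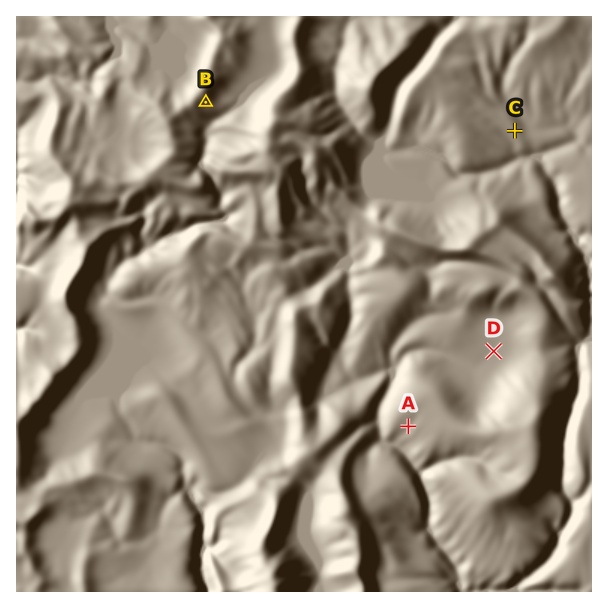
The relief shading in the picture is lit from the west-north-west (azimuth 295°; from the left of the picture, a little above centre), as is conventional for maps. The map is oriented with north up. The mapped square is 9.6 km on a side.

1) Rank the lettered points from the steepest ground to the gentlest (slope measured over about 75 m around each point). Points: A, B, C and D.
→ B A C D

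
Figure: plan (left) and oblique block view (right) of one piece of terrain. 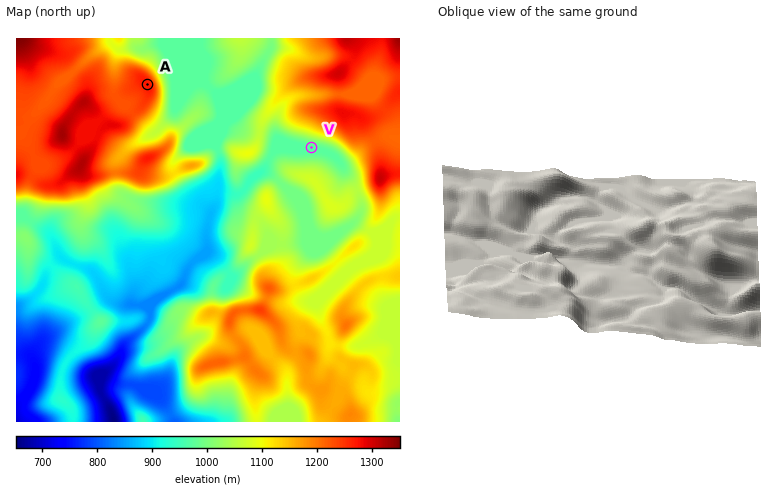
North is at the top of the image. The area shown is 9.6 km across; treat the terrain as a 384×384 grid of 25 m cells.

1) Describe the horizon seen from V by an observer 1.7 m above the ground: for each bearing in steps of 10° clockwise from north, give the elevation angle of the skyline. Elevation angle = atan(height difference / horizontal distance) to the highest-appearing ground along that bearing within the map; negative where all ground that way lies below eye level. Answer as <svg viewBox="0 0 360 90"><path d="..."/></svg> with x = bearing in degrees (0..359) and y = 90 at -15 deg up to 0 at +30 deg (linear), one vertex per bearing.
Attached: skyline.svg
<svg viewBox="0 0 360 90"><path d="M0 26l10-2 10-1 10 0 10 0 10 2 10 2 10 2 10 4 10 6 10 2 10-1 10 1 10 9 10 2 10-4 10-3 10-1 10-1 10 0 10 1 10 1 10 2 10 3 10 3 10 4 10-4 10-2 10 1 10 0 10 0 10-4 10-7 10-5 10-4 10-3"/></svg>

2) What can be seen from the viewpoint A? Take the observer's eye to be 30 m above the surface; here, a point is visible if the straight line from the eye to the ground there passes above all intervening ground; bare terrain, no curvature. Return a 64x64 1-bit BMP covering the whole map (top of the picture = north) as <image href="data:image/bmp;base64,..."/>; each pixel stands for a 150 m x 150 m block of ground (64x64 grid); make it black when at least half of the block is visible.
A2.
<image width="64" height="64" href="data:image/bmp;base64,Qk0+AgAAAAAAAD4AAAAoAAAAQAAAAEAAAAABAAEAAAAAAAACAAATCwAAEwsAAAIAAAAAAAAA////AAAAAAAAAAAAAAAGAAAAAAAAAAfAAAAAAAAAA8AAAAAAAAADgAAAAAAAAAMAAAAAAAAAIwAAAAAAAAADAAAAAAAAAA8AAAAABACADwAAAAAHAAAPgAAAAAf4AAeAAAAAB/AABgAAAAAB4AAMAAAAAABgAAgAAAAAACAAXAAAAAAAIAD+AAAAAAQwAP8AAAAABjAQX4AAAAAD/6AOAAAAAAP/wAYAAAAAAP/ABwAAAAAAf8ADgAAAAAAf/AHAAAAAAF//gOIAAAAAI//gfwAAAAAB//APAAAAAAD/+AMAAAAABH/+AwAAAAAGPh8DAAAAAAc8H4cAAAAAAzg/zwAAAAADeCD5AAAAAAP4YCAAAAAAA/DwMAAAAAAH4PAwAAAAAAfB/BgAAAAAB8P+OAAAAAAHx/84AAAAAAvv9/gAAAAACPPz+AAAAAAYB/P4AB/wABgH8/gAGPAIGAf/+AAYeA84B//4ABg/B74B//gAPB+H/wD/+AD8A8P/gP8QAPgA4/+D/wAA+ABx/4f/AAD/8Bj/j/4AAEfwD3/P/gAAB/gP/8/+AAAP/A//7/wEAB/8D////B4AH/4P/////8AP/g////wHMA/+H////AA8D7wf///8AD8PAB////wA/8cAP////gD/4wB/////Af/+AH////+D//4A/////wP//gP//7/+Aw=="/>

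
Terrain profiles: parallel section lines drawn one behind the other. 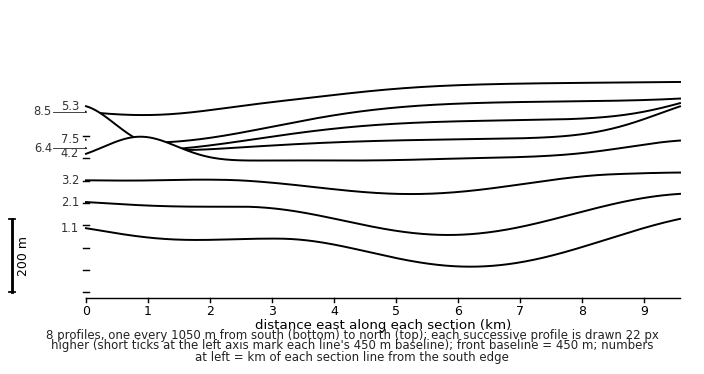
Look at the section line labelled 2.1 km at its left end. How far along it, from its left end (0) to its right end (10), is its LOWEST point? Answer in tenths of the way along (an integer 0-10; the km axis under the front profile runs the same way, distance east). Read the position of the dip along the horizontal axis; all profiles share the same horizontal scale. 6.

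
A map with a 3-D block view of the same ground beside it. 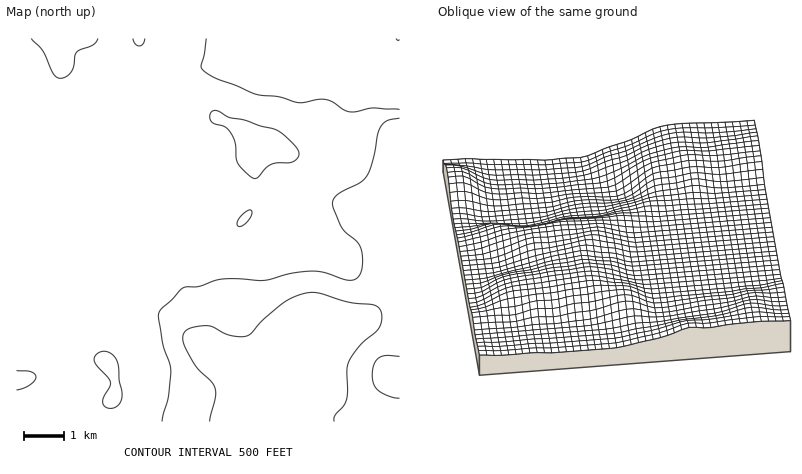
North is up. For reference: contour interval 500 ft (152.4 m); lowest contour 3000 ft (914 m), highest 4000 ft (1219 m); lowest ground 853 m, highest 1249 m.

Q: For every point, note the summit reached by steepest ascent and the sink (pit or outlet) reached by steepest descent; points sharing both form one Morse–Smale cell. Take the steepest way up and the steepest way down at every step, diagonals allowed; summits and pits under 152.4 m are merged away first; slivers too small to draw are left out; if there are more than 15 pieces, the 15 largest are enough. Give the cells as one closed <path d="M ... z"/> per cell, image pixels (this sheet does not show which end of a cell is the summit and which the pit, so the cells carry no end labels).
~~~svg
<path d="M400 38l-92 0 2 28 8 14-48 0-38-16-38 4-15 10-5 8-3 16-7 16-6 6-8 5-10 1-12-3-40 2-16 6-22-1-18 8-16 4 0 276 254 0 4-18 14-18 26-2 8-4 9-38 0-4-5-4 50-20 24-4z"/><path d="M308 38l-292 0 0 106 10 0 24-10 22 1 16-6 28-2 12 0 12 3 10-1 8-5 6-6 7-16 3-16 5-8 11-8 8-3 34-3 38 16 48 0-8-14z"/><path d="M400 310l-18 2-56 22 5 4 0 4-9 38-8 4-26 2-14 18-4 18 130 0z"/>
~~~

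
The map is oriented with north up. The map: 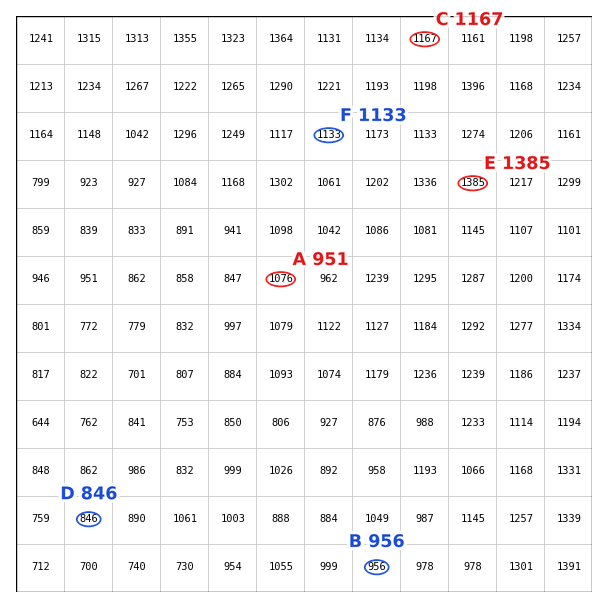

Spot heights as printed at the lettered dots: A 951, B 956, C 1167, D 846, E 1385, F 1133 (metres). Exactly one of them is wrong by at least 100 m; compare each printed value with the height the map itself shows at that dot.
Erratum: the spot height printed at A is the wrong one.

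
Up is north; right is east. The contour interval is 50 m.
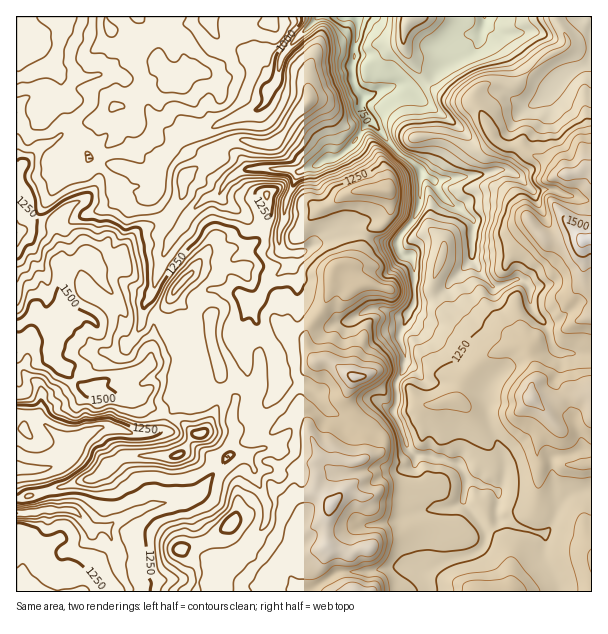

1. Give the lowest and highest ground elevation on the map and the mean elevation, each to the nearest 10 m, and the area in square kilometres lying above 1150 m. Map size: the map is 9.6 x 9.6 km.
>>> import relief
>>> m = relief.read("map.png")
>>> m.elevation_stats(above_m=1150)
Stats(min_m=660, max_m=1570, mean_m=1230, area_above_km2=66.7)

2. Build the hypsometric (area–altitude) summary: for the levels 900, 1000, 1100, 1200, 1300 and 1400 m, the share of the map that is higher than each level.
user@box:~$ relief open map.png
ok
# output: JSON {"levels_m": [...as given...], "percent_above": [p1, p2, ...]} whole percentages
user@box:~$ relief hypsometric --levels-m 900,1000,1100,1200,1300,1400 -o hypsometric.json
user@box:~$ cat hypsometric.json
{"levels_m": [900, 1000, 1100, 1200, 1300, 1400], "percent_above": [95, 92, 82, 62, 36, 16]}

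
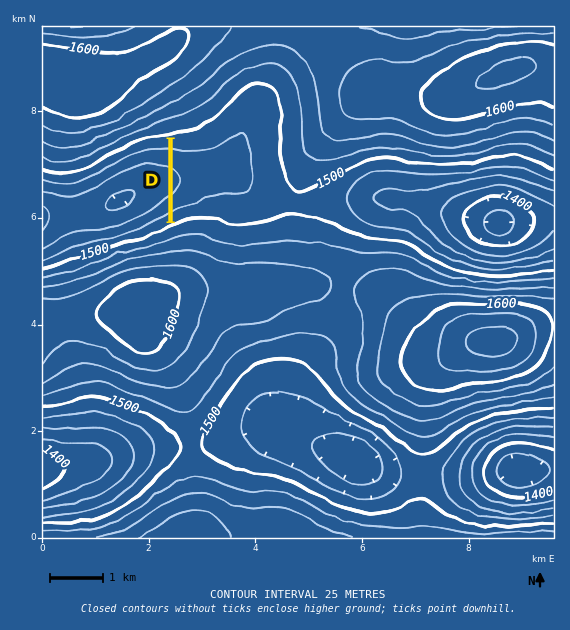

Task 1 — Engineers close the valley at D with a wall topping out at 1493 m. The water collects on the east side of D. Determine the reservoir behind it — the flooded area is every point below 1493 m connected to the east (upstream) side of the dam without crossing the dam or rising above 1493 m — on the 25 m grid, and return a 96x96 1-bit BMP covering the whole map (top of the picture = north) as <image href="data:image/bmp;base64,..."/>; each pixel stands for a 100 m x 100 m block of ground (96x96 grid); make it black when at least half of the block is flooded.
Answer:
<image width="96" height="96" href="data:image/bmp;base64,Qk2+BAAAAAAAAD4AAAAoAAAAYAAAAGAAAAABAAEAAAAAAIAEAAATCwAAEwsAAAIAAAAAAAAA////AAAAAAAAAAAAAAAAAAAAAAAAAAAAAAAAAAAAAAAAAAAAAAAAAAAAAAAAAAAAAAAAAAAAAAAAAAAAAAAAAAAAAAAAAAAAAAAAAAAAAAAAAAAAAAAAAAAAAAAAAAAAAAAAAAAAAAAAAAAAAAAAAAAAAAAAAAAAAAAAAAAAAAAAAAAAAAAAAAAAAAAAAAAAAAAAAAAAAAAAAAAAAAAAAAAAAAAAAAAAAAAAAAAAAAAAAAAAAAAAAAAAAAAAAAAAAAAAAAAAAAAAAAAAAAAAAAAAAAAAAAAAAAAAAAAAAAAAAAAAAAAAAAAAAAAAAAAAAAAAAAAAAAAAAAAAAAAAAAAAAAAAAAAAAAAAAAAAAAAAAAAAAAAAAAAAAAAAAAAAAAAAAAAAAAAAAAAAAAAAAAAAAAAAAAAAAAAAAAAAAAAAAAAAAAAAAAAAAAAAAAAAAAAAAAAAAAAAAAAAAAAAAAAAAAAAAAAAAAAAAAAAAAAAAAAAAAAAAAAAAAAAAAAAAAAAAAAAAAAAAAAAAAAAAAAAAAAAAAAAAAAAAAAAAAAAAAAAAAAAAAAAAAAAAAAAAAAAAAAAAAAAAAAAAAAAAAAAAAAAAAAAAAAAAAAAAAAAAAAAAAAAAAAAAAAAAAAAAAAAAAAAAAAAAAAAAAAAAAAAAAAAAAAAAAAAAAAAAAAAAAAAAAAAAAAAAAAAAAAAAAAAAAAAAAAAAAAAAAAAAAAAAAAAAAAAAAAAAAAAAAAAAAAAAAAAAAAAAAAAAAAAAAAAAAAAAAAAAAAAAAAAAAAAAAAAAAAAAAAAAAAAAAAAAAAAAAAAAAAAAAAAAAAAAAAAAAAAAAAAAAAAAAAAAAAAAAAAAAAAAAAAAAAAAAAAAAAAAAAAAAAAAAAAAAAAAAAAAAAAAAAAAAAAAAAAAAAAAAAAAAAAAAAAAAAAAAAAAAAAAAAAAAAAAAAAAAAAAAAAAAAAAAAAAADwf4AAAAAAAAAAAAD//+AAAAAAAAAAAAD///AAAAAAAAAAAAD///gAAAAAAAAAAAD///gAAAAAAAAAAAD///gAAAAAAAAAAAD///AAAAAAAAAAAAD///AAAAAAAAAAAAD///AAAAAAAAAAAAD///AAAAAAAAAAAAD///AAAAAAAAAAAAD///AAAAAAAAAAAAD///AAAAAAAAAAAAD///AAAAAAAAAAAAD///AAAAAAAAAAAAAP//AAAAAAAAAAAAAD//AAAAAAAAAAAAAA//AAAAAAAAAAAAAAf/AAAAAAAAAAAAAAP/AAAAAAAAAAAAAAH+AAAAAAAAAAAAAAD+AAAAAAAAAAAAAAB+AAAAAAAAAAAAAAAcAAAAAAAAAAAAAAAAAAAAAAAAAAAAAAAAAAAAAAAAAAAAAAAAAAAAAAAAAAAAAAAAAAAAAAAAAAAAAAAAAAAAAAAAAAAAAAAAAAAAAAAAAAAAAAAAAAAAAAAAAAAAAAAAAAAAAAAAAAAAAAAAAAAAAAAAAAAAAAAAAAAAAAAAAAAAAAAAAAAAAAAAAAAAAAAAAAAAAAAAA="/>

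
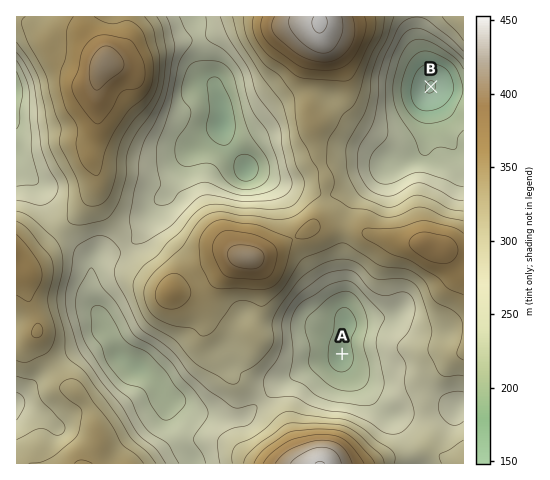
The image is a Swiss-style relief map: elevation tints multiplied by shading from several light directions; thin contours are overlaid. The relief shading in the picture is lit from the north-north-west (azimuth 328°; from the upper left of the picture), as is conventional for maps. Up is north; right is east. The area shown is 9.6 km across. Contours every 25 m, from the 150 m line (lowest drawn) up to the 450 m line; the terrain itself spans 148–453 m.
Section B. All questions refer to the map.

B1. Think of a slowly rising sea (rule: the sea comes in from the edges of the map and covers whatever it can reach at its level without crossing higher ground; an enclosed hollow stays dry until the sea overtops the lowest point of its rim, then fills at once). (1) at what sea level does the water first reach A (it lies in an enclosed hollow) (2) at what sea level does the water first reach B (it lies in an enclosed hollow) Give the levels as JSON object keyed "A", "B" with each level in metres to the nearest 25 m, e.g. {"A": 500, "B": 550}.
{"A": 275, "B": 200}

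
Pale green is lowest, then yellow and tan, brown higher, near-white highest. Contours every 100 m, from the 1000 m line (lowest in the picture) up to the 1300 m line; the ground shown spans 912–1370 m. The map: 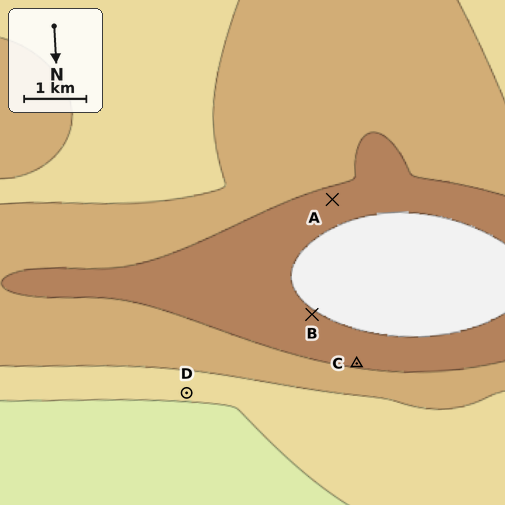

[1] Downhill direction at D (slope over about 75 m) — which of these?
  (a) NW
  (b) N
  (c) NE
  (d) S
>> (b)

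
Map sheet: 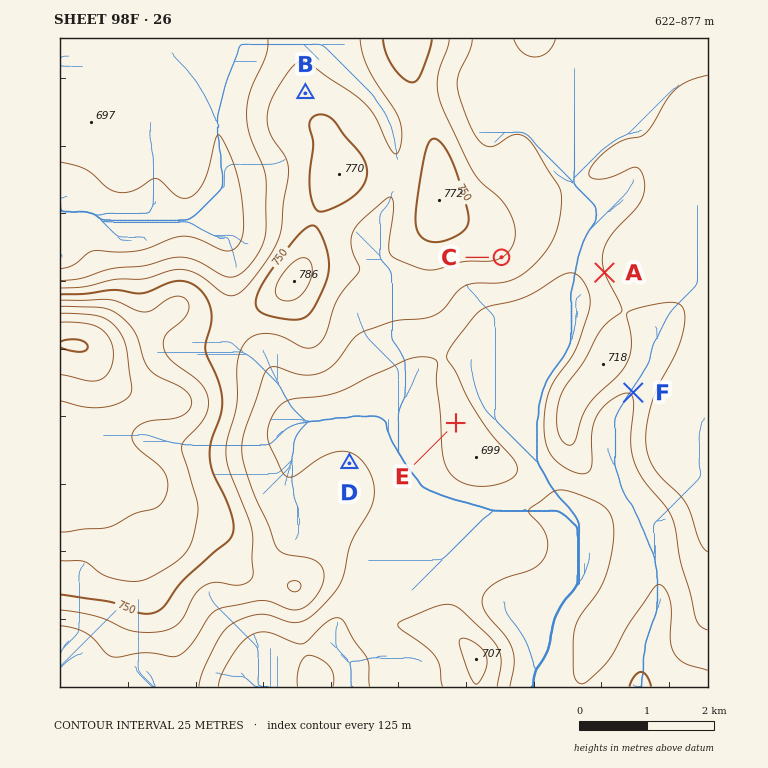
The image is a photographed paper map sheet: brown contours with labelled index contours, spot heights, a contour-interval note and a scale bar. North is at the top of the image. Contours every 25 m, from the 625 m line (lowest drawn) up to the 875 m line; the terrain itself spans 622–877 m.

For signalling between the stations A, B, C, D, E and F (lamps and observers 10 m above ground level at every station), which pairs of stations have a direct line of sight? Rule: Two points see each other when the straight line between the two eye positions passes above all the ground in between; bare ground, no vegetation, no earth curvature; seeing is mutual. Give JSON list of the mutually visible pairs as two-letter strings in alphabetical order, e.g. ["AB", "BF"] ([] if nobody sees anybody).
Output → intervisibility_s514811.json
["AC", "AD", "AE", "CD", "CE", "DE"]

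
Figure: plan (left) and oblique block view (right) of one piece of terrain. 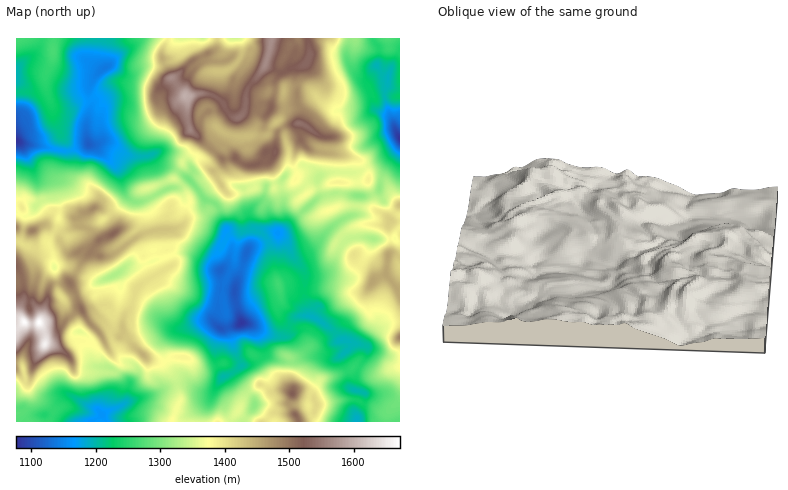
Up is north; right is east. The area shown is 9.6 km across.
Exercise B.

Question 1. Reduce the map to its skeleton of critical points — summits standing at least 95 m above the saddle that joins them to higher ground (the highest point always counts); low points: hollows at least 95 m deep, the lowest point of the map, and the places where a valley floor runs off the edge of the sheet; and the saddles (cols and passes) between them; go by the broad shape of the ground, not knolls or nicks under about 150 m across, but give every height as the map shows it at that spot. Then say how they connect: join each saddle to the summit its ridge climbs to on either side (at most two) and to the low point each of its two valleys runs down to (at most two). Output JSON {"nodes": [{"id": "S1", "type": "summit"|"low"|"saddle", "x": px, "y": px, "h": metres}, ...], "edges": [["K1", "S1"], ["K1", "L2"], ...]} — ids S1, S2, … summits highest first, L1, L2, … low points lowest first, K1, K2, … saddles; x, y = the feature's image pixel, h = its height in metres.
{"nodes": [
{"id": "S1", "type": "summit", "x": 40, "y": 322, "h": 1672},
{"id": "S2", "type": "summit", "x": 184, "y": 96, "h": 1599},
{"id": "S3", "type": "summit", "x": 292, "y": 394, "h": 1522},
{"id": "S4", "type": "summit", "x": 400, "y": 338, "h": 1489},
{"id": "L1", "type": "low", "x": 16, "y": 140, "h": 1076},
{"id": "L2", "type": "low", "x": 400, "y": 138, "h": 1077},
{"id": "L3", "type": "low", "x": 242, "y": 322, "h": 1080},
{"id": "L4", "type": "low", "x": 102, "y": 416, "h": 1160},
{"id": "K1", "type": "saddle", "x": 90, "y": 340, "h": 1374},
{"id": "K2", "type": "saddle", "x": 366, "y": 168, "h": 1362},
{"id": "K3", "type": "saddle", "x": 282, "y": 188, "h": 1344},
{"id": "K4", "type": "saddle", "x": 176, "y": 384, "h": 1341},
{"id": "K5", "type": "saddle", "x": 332, "y": 194, "h": 1332},
{"id": "K6", "type": "saddle", "x": 178, "y": 172, "h": 1321},
{"id": "K7", "type": "saddle", "x": 352, "y": 368, "h": 1251},
{"id": "K8", "type": "saddle", "x": 304, "y": 292, "h": 1223}],
"edges": [["K1", "S1"], ["K1", "L1"], ["K1", "L4"], ["K2", "S2"], ["K2", "L1"], ["K2", "L2"], ["K3", "S2"], ["K3", "L1"], ["K3", "L3"], ["K4", "S1"], ["K4", "S3"], ["K4", "L3"], ["K4", "L4"], ["K5", "S2"], ["K5", "S4"], ["K5", "L2"], ["K5", "L3"], ["K6", "S1"], ["K6", "S2"], ["K6", "L1"], ["K6", "L3"], ["K7", "S3"], ["K7", "S4"], ["K7", "L3"], ["K8", "S1"], ["K8", "S4"], ["K8", "L3"]]}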